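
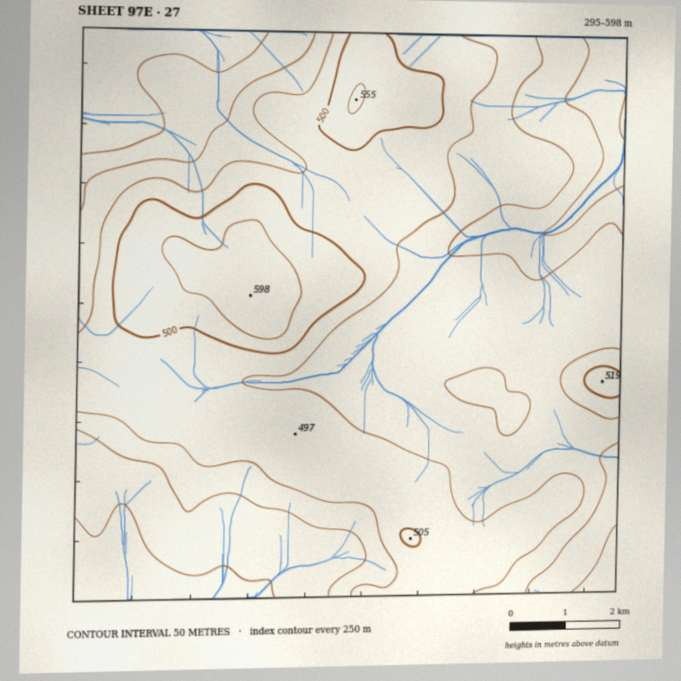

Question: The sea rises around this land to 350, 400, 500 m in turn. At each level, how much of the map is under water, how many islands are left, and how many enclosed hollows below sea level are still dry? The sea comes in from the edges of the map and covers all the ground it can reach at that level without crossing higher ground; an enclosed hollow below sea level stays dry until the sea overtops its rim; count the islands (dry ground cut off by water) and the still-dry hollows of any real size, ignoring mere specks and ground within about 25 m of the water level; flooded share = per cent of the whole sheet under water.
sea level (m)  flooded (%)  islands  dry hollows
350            9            0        0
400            26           0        0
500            87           1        0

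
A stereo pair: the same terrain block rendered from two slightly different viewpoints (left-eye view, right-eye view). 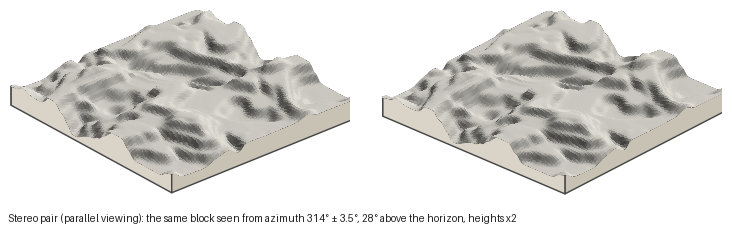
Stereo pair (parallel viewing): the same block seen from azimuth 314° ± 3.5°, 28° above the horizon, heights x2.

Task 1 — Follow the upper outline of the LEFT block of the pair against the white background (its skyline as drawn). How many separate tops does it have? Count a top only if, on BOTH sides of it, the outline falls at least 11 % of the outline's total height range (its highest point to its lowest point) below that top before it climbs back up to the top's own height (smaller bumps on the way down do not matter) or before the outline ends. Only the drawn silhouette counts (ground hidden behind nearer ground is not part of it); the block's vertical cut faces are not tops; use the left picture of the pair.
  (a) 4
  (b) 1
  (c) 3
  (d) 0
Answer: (b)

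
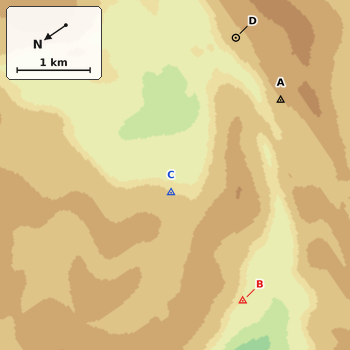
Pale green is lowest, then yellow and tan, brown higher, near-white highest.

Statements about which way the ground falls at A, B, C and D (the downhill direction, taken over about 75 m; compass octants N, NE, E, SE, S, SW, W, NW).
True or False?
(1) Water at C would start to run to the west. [False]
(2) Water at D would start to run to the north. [True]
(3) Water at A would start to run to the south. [False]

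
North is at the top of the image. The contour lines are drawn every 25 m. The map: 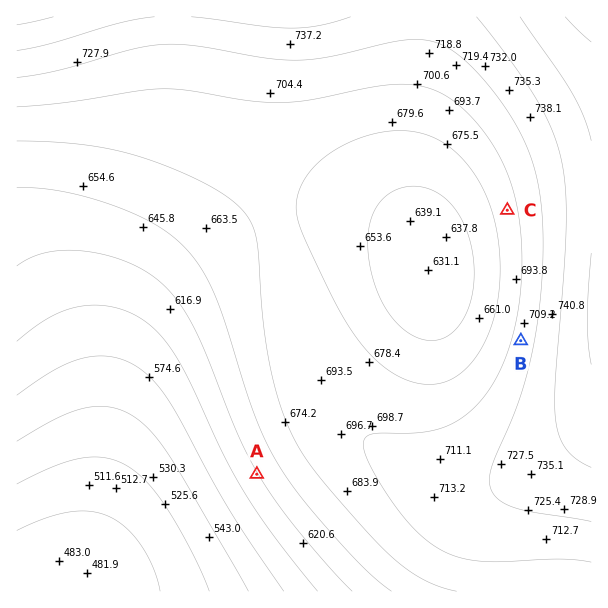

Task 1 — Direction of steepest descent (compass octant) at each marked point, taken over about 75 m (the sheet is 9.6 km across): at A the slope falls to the SW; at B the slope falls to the W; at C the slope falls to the W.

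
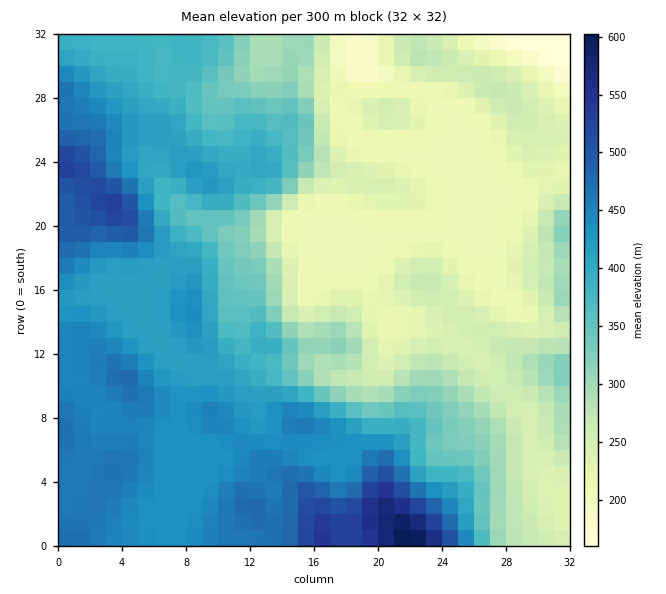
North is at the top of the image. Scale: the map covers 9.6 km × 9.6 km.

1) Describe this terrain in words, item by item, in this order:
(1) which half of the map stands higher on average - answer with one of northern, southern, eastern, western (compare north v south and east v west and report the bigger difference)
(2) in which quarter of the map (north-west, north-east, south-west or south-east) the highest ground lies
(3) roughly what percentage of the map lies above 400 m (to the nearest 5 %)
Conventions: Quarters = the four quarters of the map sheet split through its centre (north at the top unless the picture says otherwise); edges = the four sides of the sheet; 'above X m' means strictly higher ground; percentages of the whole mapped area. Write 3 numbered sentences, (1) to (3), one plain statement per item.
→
(1) The western half stands higher on average than the eastern half.
(2) Look to the south-east quarter for the highest ground.
(3) Ground above 400 m makes up about 40 % of the sheet.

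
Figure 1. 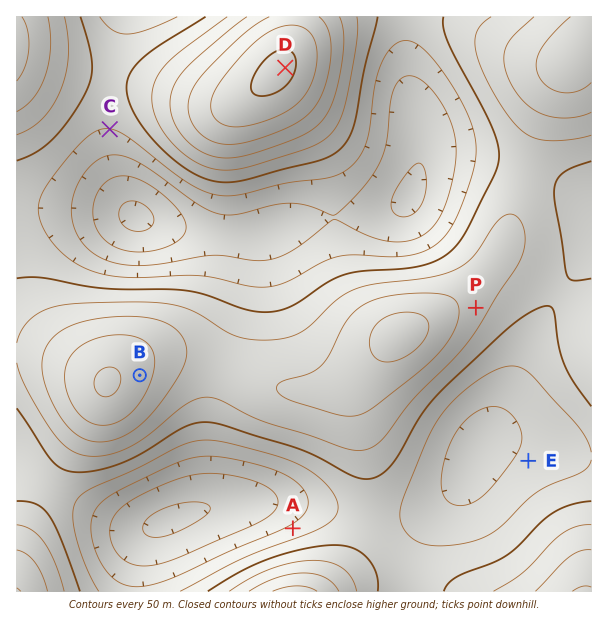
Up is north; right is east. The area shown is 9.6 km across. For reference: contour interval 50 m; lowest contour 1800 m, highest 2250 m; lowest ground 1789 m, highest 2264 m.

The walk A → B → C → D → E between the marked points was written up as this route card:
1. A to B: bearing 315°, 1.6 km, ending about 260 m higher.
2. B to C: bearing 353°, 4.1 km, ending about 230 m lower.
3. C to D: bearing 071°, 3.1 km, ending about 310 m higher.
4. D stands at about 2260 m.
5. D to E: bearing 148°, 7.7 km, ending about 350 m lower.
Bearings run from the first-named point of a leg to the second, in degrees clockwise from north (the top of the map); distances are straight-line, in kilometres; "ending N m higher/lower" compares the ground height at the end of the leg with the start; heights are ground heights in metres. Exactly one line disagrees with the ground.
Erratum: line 1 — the distance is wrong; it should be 3.6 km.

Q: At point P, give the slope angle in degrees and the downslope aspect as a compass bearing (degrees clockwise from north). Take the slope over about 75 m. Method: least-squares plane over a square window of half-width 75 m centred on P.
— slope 6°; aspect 107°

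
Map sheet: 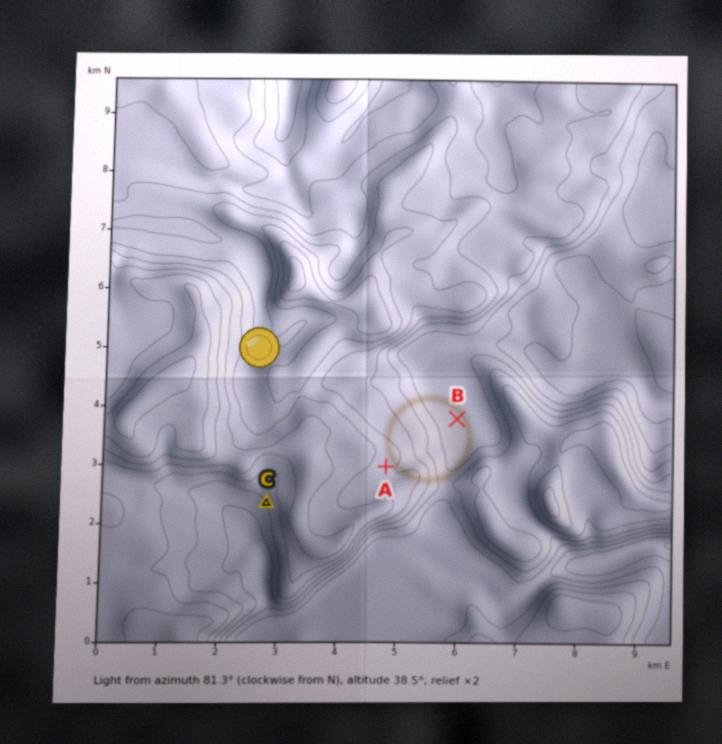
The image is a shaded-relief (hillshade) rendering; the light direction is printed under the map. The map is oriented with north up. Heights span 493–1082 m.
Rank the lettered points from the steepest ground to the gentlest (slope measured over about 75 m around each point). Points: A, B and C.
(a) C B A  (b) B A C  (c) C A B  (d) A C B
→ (c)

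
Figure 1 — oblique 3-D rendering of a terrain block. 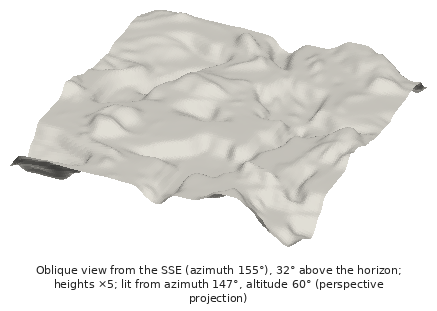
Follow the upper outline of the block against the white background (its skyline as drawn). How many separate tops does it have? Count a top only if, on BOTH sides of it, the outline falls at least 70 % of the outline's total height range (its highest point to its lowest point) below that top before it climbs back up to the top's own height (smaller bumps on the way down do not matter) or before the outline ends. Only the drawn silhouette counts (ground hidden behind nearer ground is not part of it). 0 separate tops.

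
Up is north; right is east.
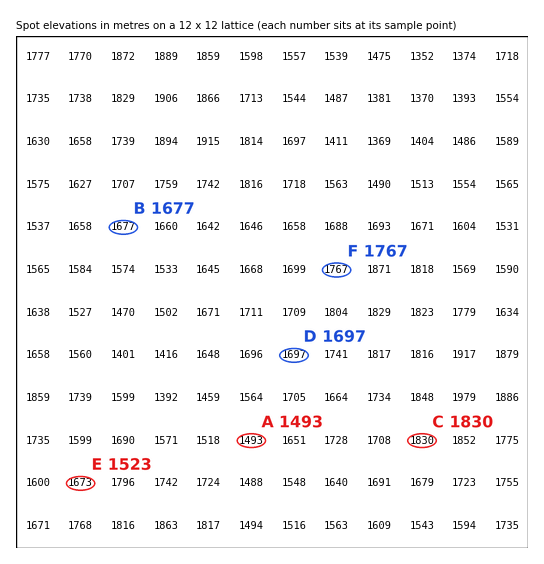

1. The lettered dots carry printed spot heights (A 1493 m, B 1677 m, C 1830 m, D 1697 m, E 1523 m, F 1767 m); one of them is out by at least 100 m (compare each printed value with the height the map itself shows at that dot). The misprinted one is E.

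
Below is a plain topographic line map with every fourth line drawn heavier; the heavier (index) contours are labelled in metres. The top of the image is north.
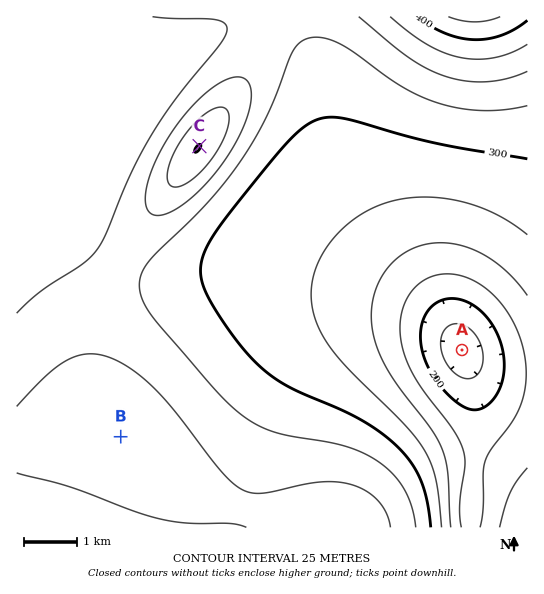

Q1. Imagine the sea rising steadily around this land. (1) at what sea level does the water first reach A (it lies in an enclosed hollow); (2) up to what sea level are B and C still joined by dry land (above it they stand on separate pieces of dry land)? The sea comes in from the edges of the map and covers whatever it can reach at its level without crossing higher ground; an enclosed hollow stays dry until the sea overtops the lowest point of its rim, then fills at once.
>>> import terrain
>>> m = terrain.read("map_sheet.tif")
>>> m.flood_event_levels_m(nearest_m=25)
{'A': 225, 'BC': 325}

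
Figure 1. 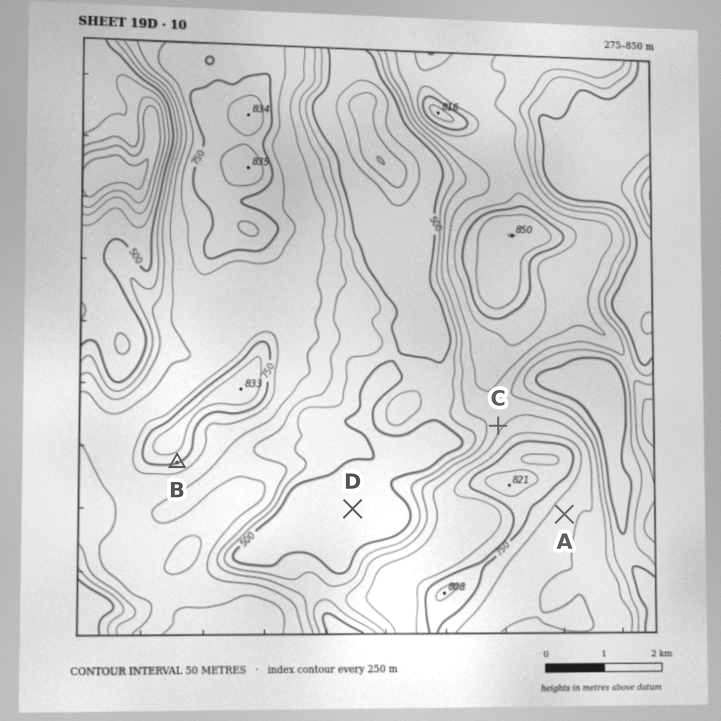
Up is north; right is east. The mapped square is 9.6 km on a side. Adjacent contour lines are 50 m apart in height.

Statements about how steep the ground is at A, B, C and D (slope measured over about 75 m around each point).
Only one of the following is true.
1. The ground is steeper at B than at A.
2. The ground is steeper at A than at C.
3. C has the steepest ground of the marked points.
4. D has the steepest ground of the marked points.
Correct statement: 1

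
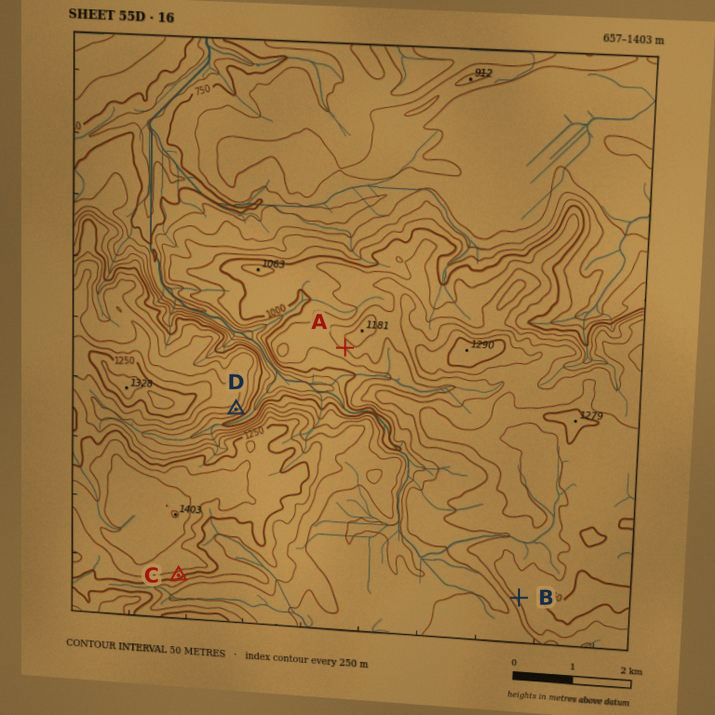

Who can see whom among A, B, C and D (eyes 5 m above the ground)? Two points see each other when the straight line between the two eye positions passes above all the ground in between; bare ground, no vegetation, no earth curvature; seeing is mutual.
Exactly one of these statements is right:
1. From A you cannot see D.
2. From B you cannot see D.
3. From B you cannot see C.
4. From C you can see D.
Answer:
2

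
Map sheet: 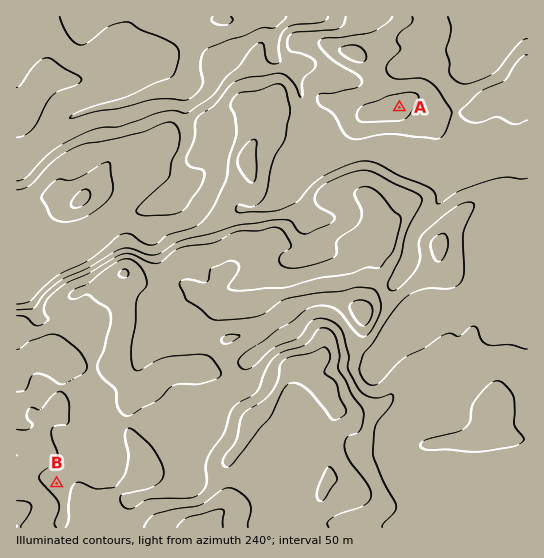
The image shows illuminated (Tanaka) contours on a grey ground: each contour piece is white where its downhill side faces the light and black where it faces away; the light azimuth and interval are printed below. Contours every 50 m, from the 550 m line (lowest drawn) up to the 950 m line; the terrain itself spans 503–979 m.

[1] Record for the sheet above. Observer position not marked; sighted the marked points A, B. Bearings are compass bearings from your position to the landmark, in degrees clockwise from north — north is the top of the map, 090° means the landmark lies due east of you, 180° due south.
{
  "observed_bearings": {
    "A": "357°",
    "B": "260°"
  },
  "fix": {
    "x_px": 416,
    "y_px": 420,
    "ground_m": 760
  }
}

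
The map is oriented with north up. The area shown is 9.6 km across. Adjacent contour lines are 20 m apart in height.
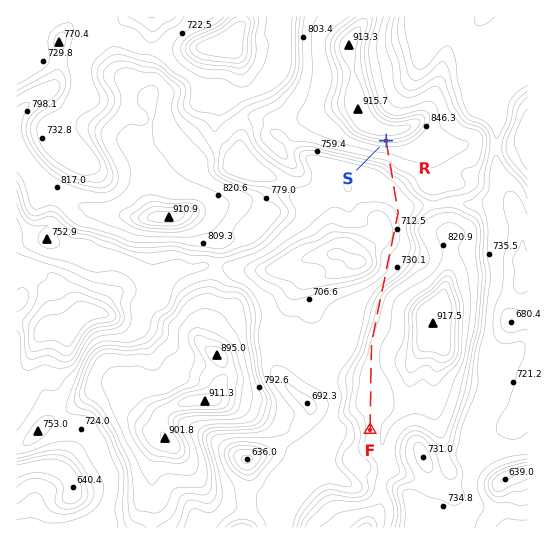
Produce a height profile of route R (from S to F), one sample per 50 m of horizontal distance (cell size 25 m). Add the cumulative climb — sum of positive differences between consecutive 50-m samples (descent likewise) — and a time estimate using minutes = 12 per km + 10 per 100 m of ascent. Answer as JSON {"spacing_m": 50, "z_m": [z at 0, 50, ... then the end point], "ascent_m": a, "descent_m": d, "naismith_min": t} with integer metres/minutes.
{"spacing_m": 50, "z_m": [873, 856, 842, 831, 824, 819, 815, 808, 801, 793, 786, 778, 769, 760, 751, 743, 738, 734, 732, 730, 729, 727, 725, 724, 723, 723, 722, 722, 721, 719, 717, 714, 711, 708, 705, 704, 703, 703, 704, 707, 710, 713, 716, 718, 719, 719, 719, 718, 718, 718, 720, 722, 726, 732, 739, 748, 757, 765, 771, 777, 780, 783, 785, 787, 788, 789, 789, 789, 790, 791, 792, 794, 796, 798, 800, 802, 803, 804, 805, 807, 809, 810, 811, 812, 813, 814, 814, 815, 815, 815, 815, 815, 814, 814, 813, 813, 813, 813, 813, 813, 812, 811, 809, 808, 808, 809, 809, 810, 810, 810, 810], "ascent_m": 117, "descent_m": 180, "naismith_min": 78}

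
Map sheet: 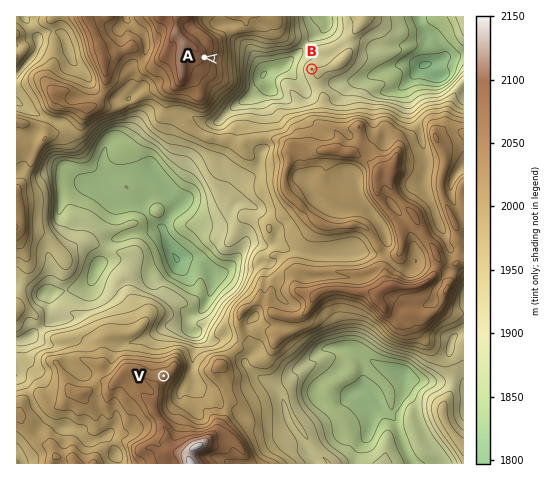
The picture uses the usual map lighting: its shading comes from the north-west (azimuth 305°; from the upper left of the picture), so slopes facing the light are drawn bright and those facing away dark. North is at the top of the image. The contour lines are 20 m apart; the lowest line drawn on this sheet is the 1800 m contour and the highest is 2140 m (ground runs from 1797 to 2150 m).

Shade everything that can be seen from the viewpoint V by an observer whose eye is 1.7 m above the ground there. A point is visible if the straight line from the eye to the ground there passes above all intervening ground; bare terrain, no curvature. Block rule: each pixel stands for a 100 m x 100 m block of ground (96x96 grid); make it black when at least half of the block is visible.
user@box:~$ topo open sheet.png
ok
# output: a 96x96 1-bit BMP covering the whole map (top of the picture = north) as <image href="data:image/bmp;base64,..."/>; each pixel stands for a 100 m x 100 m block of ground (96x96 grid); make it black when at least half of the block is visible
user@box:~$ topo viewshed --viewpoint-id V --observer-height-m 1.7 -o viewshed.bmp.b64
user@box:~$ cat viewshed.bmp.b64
<image width="96" height="96" href="data:image/bmp;base64,Qk2+BAAAAAAAAD4AAAAoAAAAYAAAAGAAAAABAAEAAAAAAIAEAAATCwAAEwsAAAIAAAAAAAAA////AAAAAAAAAAAAAAAAAAAAAf8AAAAACAAAAAAAA/8AAAAA+AAAAAAAB/8AAAAAfAAAAAAAB/8AAAAAfwAAAAAADv8AAAAAf4AAAAAADv4AAAAA/+YAAAAADfwAAAAA//wAAAAAHfgAAAAB//gAAAAAH/gAAAAB//gAAAAAG/AAAAAD//wAAAAAH/AAAAAH8/wAAAAAH/AAAAAHAfwAAAAAD/AAAAAEAH4AAAAAB/AAAAABAD4AAAAAA/gAAAADADwAAAAAAfgAAAADADwAAAAAAPwAAAAHADwAAAAAAHwAAAAfADwAAAAAAHwAAAA9gHgAAAAAAHwAAAB8QHAAAAAAAP4AAAAwADAAAAAAAf4AAAAAAAAAAAAAA8MAAAAAAAAAAAAAA4EAAAAAAAAAAAAAD4AAAAAAAAADAAAAPwAAAAAAAAAPAAAAfwAAAD+AAAAfgAAB8AAAAA/AAAA/AAAB+AAAAAwgAAE/+AAH8AAAAAQQAAEf/AAfwgAAAAAAAAEP/AAfGYAAAAAAAAGPBgA+AACAAAAAAACeAgD+AADgAAAAAAAcAwH8AADgAAAAAAAUDwH4AADwAAAAAAAQP4f4AABwAAAAAAAQeA4WAAD8YAAAAAAYcAADAAD/+A4AAAAYYAAAAAD//geAAAAI4AAAAAD//gPAAAAA/AAAAAD//wHAAAAAcAAAAAD//4PgAAAcIAAAAAD////wAAAfgAAAAAD////wAAASAAAAAAD///DwAAASOAAAAAD///AAAA///gAAAAD/4/AAAD///+AAAAD/wfwAAP////4gYAD/gf/wB//////gQAD/B+H4H//9/8EAxAD/H8AeD//5/wABjAD/nwAfA//D/gABCAD/gAAfg/8H/AADEAD/gHg54/8f+AAGIAD/gP/9////8AAMAAD/8f//////4AAMQAD/////////wAAcgAD/////////wAAcgAB/////////wAAcgAA/////////wAAdgAA/////////wAAdgAD/////////wAAYgAD/////////4ABwAAD/////////4A/gAAD////////Hwf8AAADv//////+Px/gAAADn//////8f4AAAAACD//////w/gAAAAABB/////wAAAAAAAADh/////gAAAAAAAADgH///+AAAAAAAAAAAP///8AAAAAAAAAAB////4QAAAAAAAAAD////x8AAAAAAAAAD/////+AAAAAAAAABwDD///AAAAAAAAAJwDA///gAAAAAAAAJ4D+f//wAAAAAAAAYAD/P//4AAAAAAAAQAD/+f/8AAAAAAAAAAD/+//gAAAAAAAAAAH////AAAAAAAAAAAH//98AAAAAAAAAAAH8H58AAAAAAAAAAAP/H54AAAAAAAAAAAM/hx8AAAAAAAAAAAcHgxkAAAAAAAAAAAAAAzAAAAAAAAAAAAAAAQAAfwAAAAAAAAAAAYAA/4AAAAAAAA4AAAAD/wAAAAAAAAwAAAAD/wAAAAAAABwAEAAD/gAAAAAAABwA+AAH+AAAAAAA="/>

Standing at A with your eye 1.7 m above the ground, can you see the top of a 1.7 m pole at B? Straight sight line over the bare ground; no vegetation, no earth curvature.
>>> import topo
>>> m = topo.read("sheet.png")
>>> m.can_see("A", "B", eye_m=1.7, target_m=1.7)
True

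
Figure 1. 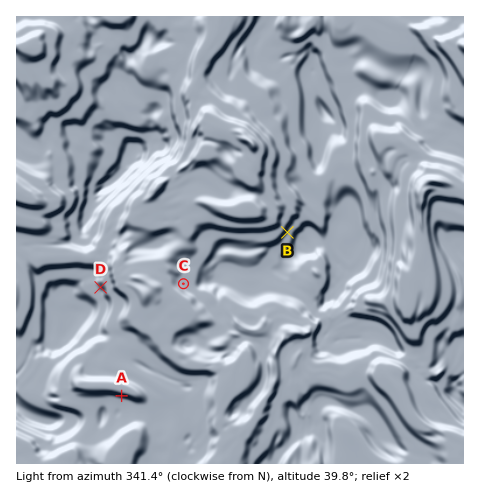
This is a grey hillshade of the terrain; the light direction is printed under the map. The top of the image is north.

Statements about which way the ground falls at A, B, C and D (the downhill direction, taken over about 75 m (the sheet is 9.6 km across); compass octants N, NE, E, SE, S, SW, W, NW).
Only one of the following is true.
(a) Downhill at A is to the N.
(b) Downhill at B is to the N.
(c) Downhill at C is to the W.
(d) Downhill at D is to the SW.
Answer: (d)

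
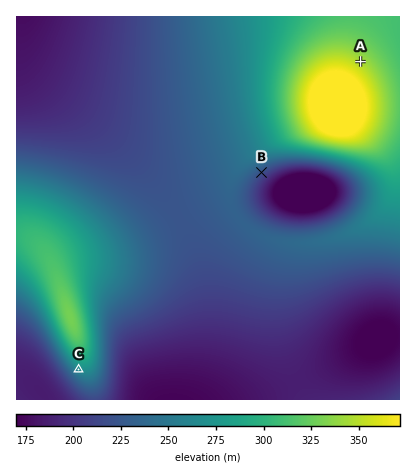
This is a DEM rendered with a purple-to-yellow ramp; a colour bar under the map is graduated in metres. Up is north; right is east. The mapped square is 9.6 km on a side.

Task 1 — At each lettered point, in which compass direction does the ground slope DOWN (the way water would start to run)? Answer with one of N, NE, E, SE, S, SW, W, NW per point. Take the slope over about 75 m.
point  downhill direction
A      NE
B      SE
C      SW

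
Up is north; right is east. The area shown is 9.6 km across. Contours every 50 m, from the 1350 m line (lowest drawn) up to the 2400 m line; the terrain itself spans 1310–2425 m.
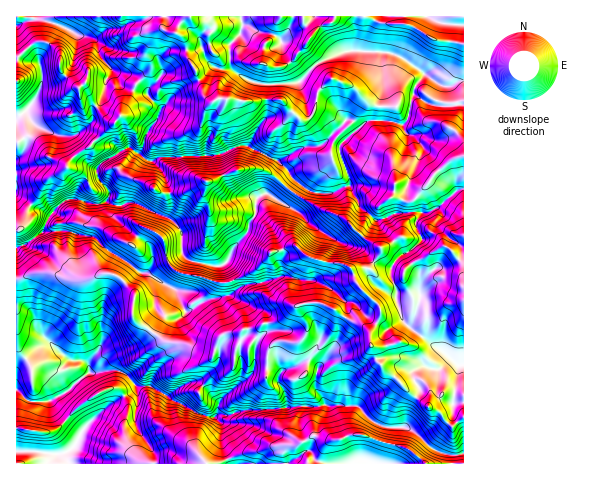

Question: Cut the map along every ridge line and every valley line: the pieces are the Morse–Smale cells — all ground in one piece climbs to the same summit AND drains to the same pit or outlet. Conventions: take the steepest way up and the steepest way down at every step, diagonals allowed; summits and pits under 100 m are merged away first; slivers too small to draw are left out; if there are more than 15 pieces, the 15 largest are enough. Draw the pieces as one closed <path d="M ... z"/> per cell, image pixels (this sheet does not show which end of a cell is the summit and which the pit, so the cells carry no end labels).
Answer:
<path d="M256 212l-7 11-2 9-12 13-8 17-5 4-28-4-9-4-3-6 0-20-2-2-16 8 5 25-13 9-9 15-11 7-17-17-7-3-11 0-13 6-14 0-21-7-17 0-19 5-1 149 27 5 10-1 4-2 24-25 17-11 12-5 8 0 5 5 5 11-4 29 6 14 11 13 9 4 79 0-9-25 1-15-6-8 15-1 13-5 79-4 2-4-8-12 0-15 2-7-4-4-10-3-10 6-11 4-3 3-2-3-9-4-15 1 2-25 11-13-1-17-36-18 11-8 38-10 3-4-1-11 2-5-2-11-11-21z"/><path d="M266 193l-8 4-3 14 11 9 11 18 6 14-2 10 1 11-3 4-6 3-32 7-11 8 36 18 1 17-11 13-2 25 15-1 9 4 2 3 5-4 9-3 10-6 5 0 9 7-2 7 0 15 9 14 32 2 17 16 9 5 24 1 32 24 8 3 16-1 1-89-6 0-12-12-34-23-9-9-7-20 0-11-6-14 2-10 4-7 15-9 11-11-6-11 0-7 5-8-25 0-20 7-21 24-8 1-26-13-12-8-9-11z"/><path d="M425 74l-11 15-5 26-6 9-13-3-18-1-7 2-7 7-5-8-7-1-24 24-6 3-11 0-26 14 15 19-18 20 24 13 9 11 12 8 26 13 8-1 21-24 20-7 24-1-4 9 0 7 6 11-11 11-12 6-9 14 0 6 6 14 0 11 7 20 9 9 34 23 12 12 5 0 1-284-6 0-7 5-9 0z"/><path d="M241 16l-76 0-2 12-10 5-6 17 4 17-13 15 9 8 2 7 4 3 11-15 24-7 8-5 9 24 8 5-8 8-3 15-3 3-19 8-8 1-5 4 0 16 46-1 26-10 7 0 27 14 7 1 25-14 11 0 6-3 24-24 7 1 5 8 7-7 7-2 18 1 9 3 4 0 4-4 7-31 10-15-21-16-11-5-46-2-30 13-17 18-6 2-35 0-22-11-5-5-1-5 0-18 11-13 1-11z"/><path d="M94 143l-17 11-10 10-1 5-16 8-21 30-6 20-7 4 0 47 5 0 15-5 17 0 21 7 14 0 13-6 11 0 7 3 17 17 11-7 9-15 13-9-6-25 16-7 0-3-8-9-19-7-14-8-12-1-3 2-10 0-4-2-2-3 2-8-10-12-3-11 8-8 16-9-7-6-14 1z"/><path d="M463 16l-221 0-1 16-11 13 0 18 1 5 5 5 17 9 13 3 27-1 6-2 17-18 23-11 7-2 42 1 15 6 35 26 13 2 13-6z"/><path d="M340 404l-97 6-13 5-16 2 7 7 0 21 9 19 234-1-1-9-16 1-8-3-32-24-24-1-13-7-13-14z"/><path d="M246 146l-7 0-26 10-48 2 2 6 9 8 30 9-2 15 6 12-3 13-20 4-6 5 1 22 2 5 6 4 21 5 11 0 3-3 10-18 13-15 1-7 6-8 3-18 8-4 12 6 16-19-5-8-11-11z"/><path d="M118 388l-8 0-12 5-17 11-24 25-4 2-10 1-26-4-1 35 132 1-13-10-8-14-3-17 4-10 0-9-5-11z"/><path d="M130 148l-26 13-8 8 3 11 10 12-2 8 2 3 4 2 10 0 3-2 12 1 14 8 19 7 9 11 14-8 13-1 3-13-6-12 2-16-30-8-9-8-2-7-17 4z"/><path d="M164 16l-127 1 23 8 16 10 19 4 3 4 1 11 14 17 17 3 9 7 12-14-4-17 6-17 10-5z"/><path d="M26 110l-10 8 1 113 6-4 3-16 12-15 7-14 5-5 16-8 1-5 10-10 13-7 3-4-12-9-20 2-16-6-14-8z"/><path d="M46 42l-10 0-7 5 9 12 4 11 0 14-6 14-10 12 0 3 8 11 11 6 16 6 12 0 19-14 0-11 4-5-13-21-3 2-4-1-14-15-3-19z"/><path d="M36 16l-5 5-15 5 4 12 8 10 8-6 10 0 8 4 6 8 2 17 14 15 4 1 3-2 14 21 4-5 5-21 6-11-13-15-3-13-6-4-14-2z"/><path d="M196 73l-11 6-14 2-11 8-7 12 8 9-5 12-12 16-4 14 4 6 10 3 6-4 6 0-1-13 4-6 11-2 22-11 3-15 8-8-8-5z"/>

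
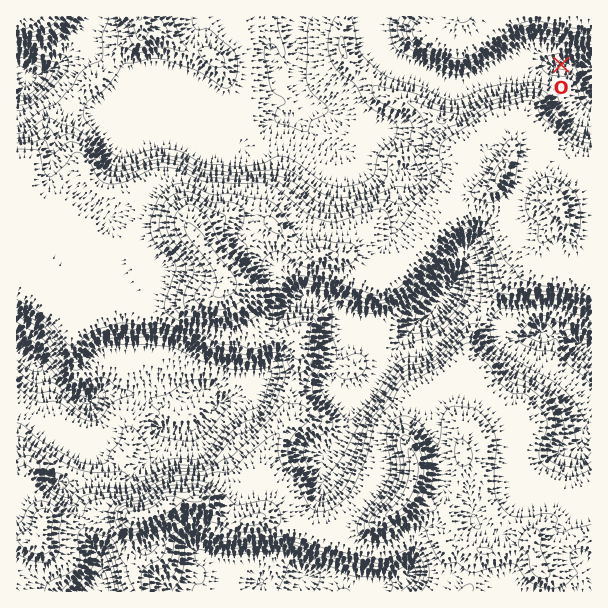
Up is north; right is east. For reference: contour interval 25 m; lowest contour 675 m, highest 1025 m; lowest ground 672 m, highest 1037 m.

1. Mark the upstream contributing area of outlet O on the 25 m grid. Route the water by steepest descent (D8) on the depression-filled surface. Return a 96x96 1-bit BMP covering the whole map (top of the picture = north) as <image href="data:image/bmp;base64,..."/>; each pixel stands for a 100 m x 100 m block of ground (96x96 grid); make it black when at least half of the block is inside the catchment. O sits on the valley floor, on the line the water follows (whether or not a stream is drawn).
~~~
<image width="96" height="96" href="data:image/bmp;base64,Qk2+BAAAAAAAAD4AAAAoAAAAYAAAAGAAAAABAAEAAAAAAIAEAAATCwAAEwsAAAIAAAAAAAAA////AAAAAAAAAAAAAAAAAAAAAAAAAAAAAAAAAAAAAAAAAAAAAAAAAAAAAAAAAAAAAAAAAAAAAAAAAAAAAAAAAAAAAAAAAAAAAAAAAAAAAAAAAAAAAAAAAAAAAAAAAAAAAAAAAAAAAAAAAAAAAAAAAAAAAAAAAAAAAAAAAAAAAAAAAAAAAAAAAAAAAAAAAAAAAAAAAAAAAAAAAAAAAAAAAAAAAAAAAAAAAAAAAAAAAAAAAAAAAAAAAAAAAAAAAAAAAAAAAAAAAAAAAAAAAAAAAAAAAAAAAAAAAAAAAAAAAAAAAAAAAAAAAAAAAAAAAAAAAAAAAAAAAAAAAAAAAAAAAAAAAAAAAAAAAAAAAAAAAAAAAAAAAAAAAAAAAAAAAAAAAAAAAAAAAAAAAAAAAAAAAAAAAAAAAAAAAAAAAAAAAAAAAAAAAAAAAAAAAAAAAAAAAAAAAAAAAAAAAAAAAAAAAAAAAAAAAAAAAAAAAAAAAAAAAAAAAAAAAAAAAAAAAAAAAAAAAAAAAAAAAAAAAAAAAAAAAAAAAAAAAAAAAAAAAAAAAAAAAAAAAAAAAAAAAAAAAAAAAAAAAAAAAAAAAAAAAAAAAAAAAAAAAAAAAAAAAAAAAAAAAAAAAAAAAAAAAAAAAAAAAAAAAAAAAAAAAAAAAAAAAAAAAAAAAAAAAAAAAAAAAAAAAAAAAAAAAAAAAAAAAAAAAAAAAAAAAAAAAAAAAAAAAAAAAAAAAAAAAAAAAAAAAAAAAAAAAAAAAAAAAAAAAAAAAAAAAAAAAAAAAAAAAAAAAAAAAAAAAAAAAAAAAAAAAAAAAAAAAAAAAAAAAAAAAAAAAAAAAAAAAAAAAAAAAAAAAAAAAAAAAAAAAAAAAAAAAAAAAAAAAAAAAAAAAAAAAAAAAAAAAAAAAAAAAAAAAAAAAAAAAAAAAAAAAAAAAAAAAAAAAAAAAAAAAAAAAAAAAAAAAAAAAAAAAAAAAAAAAAAAAAAAAAAAAAAAAAAAAAAAAAAAAAAAAAAAAAAAAAAAAAAAAAAAAAAAAAAAAAAAAAAAAAAAAAAAAAAAAAAAAAAAAAAAAAAAAAAAAAAAAAAAAAAAAAAAAAAAAAAAAAAAAAAAAAAAAAAAAAAAAAAAAAAAAAAAAAAAAAAAAAAAAAAAAAAAAAAAAAAAAAAAAAAAAAAAAAAAAAAAAAAAAAAAAAAAAAAAAAAAAAAAAAAAAAAAAAAAAAA4IAAAAAAAAAAAAAB/8AAAAAAAAAAAAAD/8AAAAAAAAAAAAAH/8AAAAAAAAAAAAAf/+AAAAAAAAAAAAA///AAAAAAAAAAAAD///wAAAAAAAAAAAf///4AAAAAAAAAAA////8AAAAAAAAAAA////8AAAAAAAAAAA////+AAAAAAAAAAA////+AAAAAAAAAAA////+AAAAAAAAAAA////8AAAAAAAAAAA////8AAAAAAAAAAAf///8AAAAAAAAAAAP///8AAAAAAAAAAAH///8AAAAAAAAAAAAf//8AAAAAAAAAAAAD//8AAAAAAAAAAAAA//8A="/>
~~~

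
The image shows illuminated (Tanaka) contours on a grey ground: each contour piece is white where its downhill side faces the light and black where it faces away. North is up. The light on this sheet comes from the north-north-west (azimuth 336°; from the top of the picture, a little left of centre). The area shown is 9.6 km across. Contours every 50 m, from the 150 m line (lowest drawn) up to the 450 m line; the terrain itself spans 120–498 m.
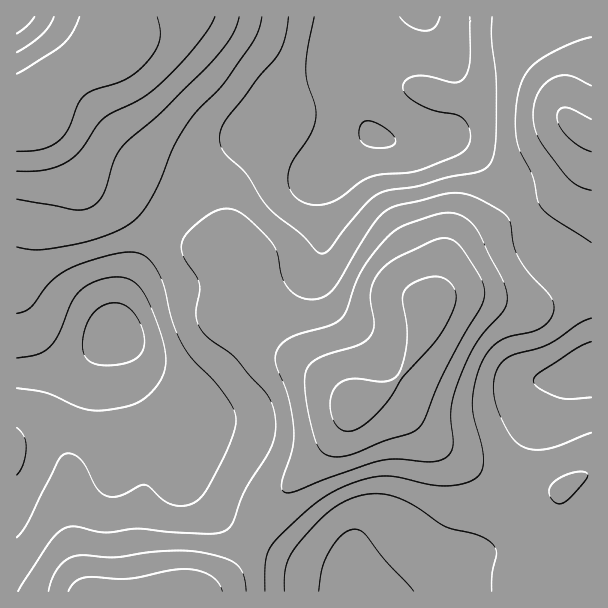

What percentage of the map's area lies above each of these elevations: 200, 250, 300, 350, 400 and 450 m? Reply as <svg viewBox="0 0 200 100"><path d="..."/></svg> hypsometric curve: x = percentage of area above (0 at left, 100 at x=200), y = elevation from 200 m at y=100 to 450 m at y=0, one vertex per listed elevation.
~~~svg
<svg viewBox="0 0 200 100"><path d="M174 100l-41-20-49-20-37-20-20-20-17-20"/></svg>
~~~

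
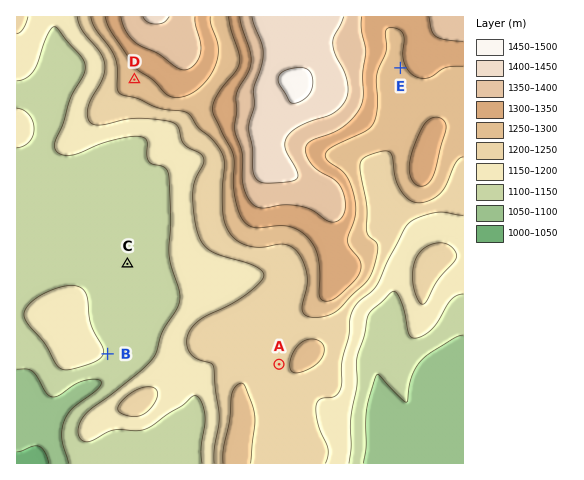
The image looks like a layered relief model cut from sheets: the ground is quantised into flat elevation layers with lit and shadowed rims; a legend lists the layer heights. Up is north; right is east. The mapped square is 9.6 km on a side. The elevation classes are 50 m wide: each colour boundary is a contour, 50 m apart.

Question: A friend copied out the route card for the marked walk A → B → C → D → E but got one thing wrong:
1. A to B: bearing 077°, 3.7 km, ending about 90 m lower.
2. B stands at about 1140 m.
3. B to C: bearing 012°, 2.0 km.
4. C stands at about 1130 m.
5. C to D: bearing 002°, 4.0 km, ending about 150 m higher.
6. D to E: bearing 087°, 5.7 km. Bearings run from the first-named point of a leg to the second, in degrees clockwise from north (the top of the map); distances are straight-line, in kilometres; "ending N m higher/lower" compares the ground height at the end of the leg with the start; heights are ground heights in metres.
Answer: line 1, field bearing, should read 274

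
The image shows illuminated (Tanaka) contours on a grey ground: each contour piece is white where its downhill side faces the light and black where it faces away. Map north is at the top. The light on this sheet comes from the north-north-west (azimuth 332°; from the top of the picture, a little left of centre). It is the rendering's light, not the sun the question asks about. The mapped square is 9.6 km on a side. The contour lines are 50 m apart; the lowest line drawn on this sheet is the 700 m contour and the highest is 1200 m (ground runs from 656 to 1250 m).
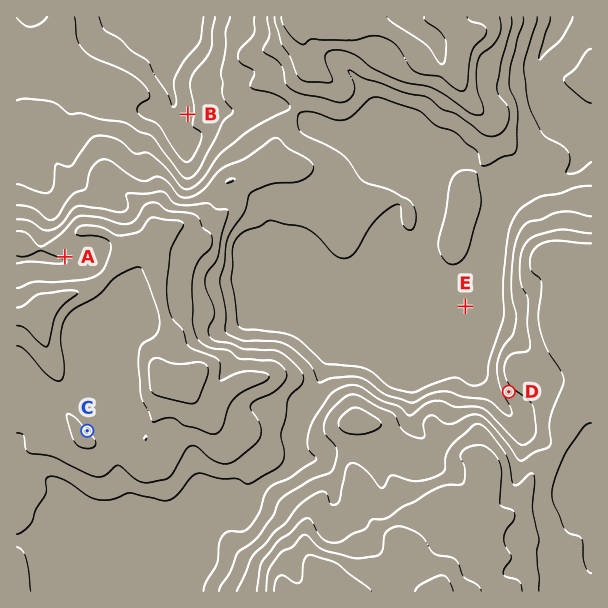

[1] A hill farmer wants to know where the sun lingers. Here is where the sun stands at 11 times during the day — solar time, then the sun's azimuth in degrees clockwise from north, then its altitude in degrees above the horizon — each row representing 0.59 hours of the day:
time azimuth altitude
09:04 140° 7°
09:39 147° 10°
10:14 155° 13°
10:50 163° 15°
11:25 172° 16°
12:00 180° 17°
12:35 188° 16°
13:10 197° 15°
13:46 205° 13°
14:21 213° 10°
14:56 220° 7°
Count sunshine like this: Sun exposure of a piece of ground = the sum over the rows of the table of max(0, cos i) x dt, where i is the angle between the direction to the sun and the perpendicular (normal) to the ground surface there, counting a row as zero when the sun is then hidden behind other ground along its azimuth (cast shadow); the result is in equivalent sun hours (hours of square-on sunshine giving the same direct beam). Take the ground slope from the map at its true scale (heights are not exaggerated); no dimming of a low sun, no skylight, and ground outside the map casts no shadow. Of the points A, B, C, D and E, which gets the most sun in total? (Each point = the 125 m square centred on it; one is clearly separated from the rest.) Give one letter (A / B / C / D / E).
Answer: D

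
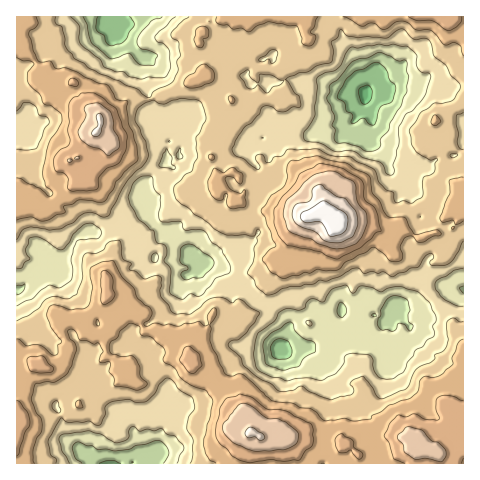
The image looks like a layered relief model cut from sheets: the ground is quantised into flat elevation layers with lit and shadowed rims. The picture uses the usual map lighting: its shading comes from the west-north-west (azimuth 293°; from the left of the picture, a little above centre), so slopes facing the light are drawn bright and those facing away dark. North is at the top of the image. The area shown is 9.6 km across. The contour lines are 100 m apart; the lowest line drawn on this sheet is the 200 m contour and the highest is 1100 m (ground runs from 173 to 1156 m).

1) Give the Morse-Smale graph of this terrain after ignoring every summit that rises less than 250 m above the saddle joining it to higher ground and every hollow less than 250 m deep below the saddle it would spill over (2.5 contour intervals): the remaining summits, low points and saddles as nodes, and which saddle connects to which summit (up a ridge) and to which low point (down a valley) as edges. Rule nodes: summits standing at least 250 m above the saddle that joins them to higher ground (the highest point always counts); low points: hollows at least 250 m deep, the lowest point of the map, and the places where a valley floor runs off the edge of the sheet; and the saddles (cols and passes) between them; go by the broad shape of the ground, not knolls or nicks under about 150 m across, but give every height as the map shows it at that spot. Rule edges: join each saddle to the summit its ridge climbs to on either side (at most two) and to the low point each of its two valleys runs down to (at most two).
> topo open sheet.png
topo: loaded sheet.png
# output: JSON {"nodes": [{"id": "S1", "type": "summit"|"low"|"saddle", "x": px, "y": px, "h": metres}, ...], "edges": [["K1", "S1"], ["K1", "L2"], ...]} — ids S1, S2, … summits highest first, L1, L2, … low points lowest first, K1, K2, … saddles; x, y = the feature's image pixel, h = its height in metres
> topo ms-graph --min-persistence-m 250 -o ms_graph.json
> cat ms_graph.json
{"nodes": [
{"id": "S1", "type": "summit", "x": 320, "y": 213, "h": 1156},
{"id": "S2", "type": "summit", "x": 96, "y": 133, "h": 1020},
{"id": "S3", "type": "summit", "x": 250, "y": 433, "h": 1019},
{"id": "L1", "type": "low", "x": 365, "y": 94, "h": 173},
{"id": "L2", "type": "low", "x": 281, "y": 351, "h": 235},
{"id": "L3", "type": "low", "x": 111, "y": 28, "h": 239},
{"id": "L4", "type": "low", "x": 109, "y": 463, "h": 274},
{"id": "K1", "type": "saddle", "x": 145, "y": 326, "h": 700},
{"id": "K2", "type": "saddle", "x": 441, "y": 228, "h": 691},
{"id": "K3", "type": "saddle", "x": 202, "y": 59, "h": 682},
{"id": "K4", "type": "saddle", "x": 223, "y": 138, "h": 646},
{"id": "K5", "type": "saddle", "x": 151, "y": 99, "h": 602},
{"id": "K6", "type": "saddle", "x": 263, "y": 305, "h": 565},
{"id": "K7", "type": "saddle", "x": 120, "y": 228, "h": 551},
{"id": "K8", "type": "saddle", "x": 440, "y": 302, "h": 518}],
"edges": [["K1", "S3"], ["K1", "L2"], ["K1", "L4"], ["K2", "S1"], ["K2", "L1"], ["K2", "L2"], ["K3", "S1"], ["K3", "L1"], ["K3", "L3"], ["K4", "S1"], ["K4", "L1"], ["K4", "L2"], ["K5", "S1"], ["K5", "S2"], ["K5", "L3"], ["K5", "L2"], ["K6", "S1"], ["K6", "S3"], ["K6", "L2"], ["K7", "S1"], ["K7", "S3"], ["K7", "L2"], ["K8", "S1"], ["K8", "S3"], ["K8", "L2"]]}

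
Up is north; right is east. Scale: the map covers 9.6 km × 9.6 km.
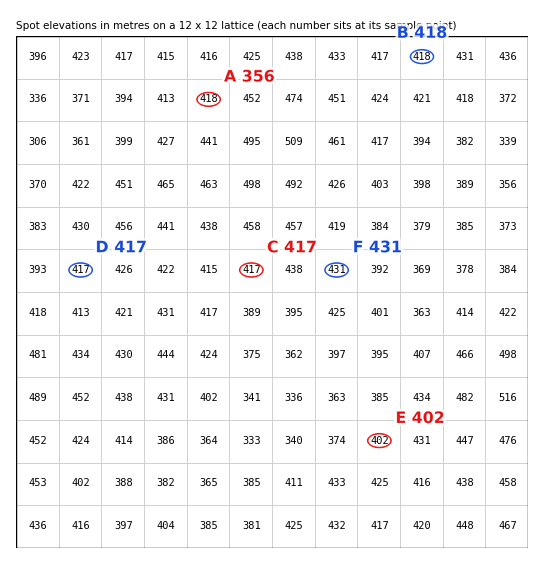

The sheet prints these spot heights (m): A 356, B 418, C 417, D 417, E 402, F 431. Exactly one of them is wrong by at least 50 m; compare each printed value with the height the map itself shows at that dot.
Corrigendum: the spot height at A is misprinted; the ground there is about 418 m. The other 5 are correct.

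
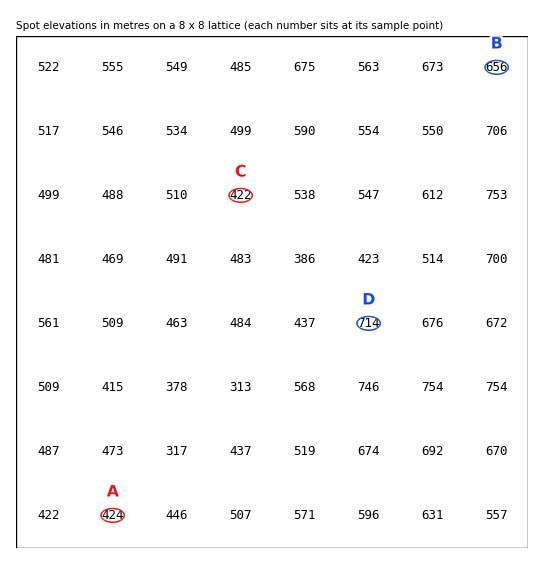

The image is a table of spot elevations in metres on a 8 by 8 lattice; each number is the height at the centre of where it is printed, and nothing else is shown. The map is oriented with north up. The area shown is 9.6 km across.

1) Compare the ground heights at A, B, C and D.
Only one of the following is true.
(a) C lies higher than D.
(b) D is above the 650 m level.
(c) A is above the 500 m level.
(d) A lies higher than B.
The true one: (b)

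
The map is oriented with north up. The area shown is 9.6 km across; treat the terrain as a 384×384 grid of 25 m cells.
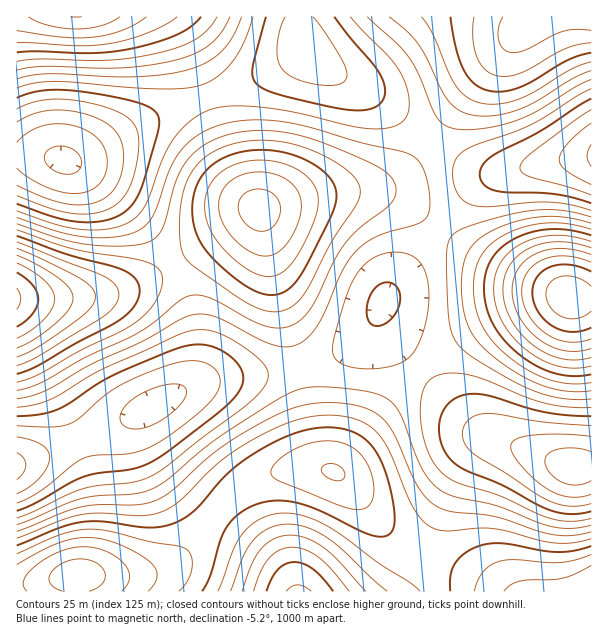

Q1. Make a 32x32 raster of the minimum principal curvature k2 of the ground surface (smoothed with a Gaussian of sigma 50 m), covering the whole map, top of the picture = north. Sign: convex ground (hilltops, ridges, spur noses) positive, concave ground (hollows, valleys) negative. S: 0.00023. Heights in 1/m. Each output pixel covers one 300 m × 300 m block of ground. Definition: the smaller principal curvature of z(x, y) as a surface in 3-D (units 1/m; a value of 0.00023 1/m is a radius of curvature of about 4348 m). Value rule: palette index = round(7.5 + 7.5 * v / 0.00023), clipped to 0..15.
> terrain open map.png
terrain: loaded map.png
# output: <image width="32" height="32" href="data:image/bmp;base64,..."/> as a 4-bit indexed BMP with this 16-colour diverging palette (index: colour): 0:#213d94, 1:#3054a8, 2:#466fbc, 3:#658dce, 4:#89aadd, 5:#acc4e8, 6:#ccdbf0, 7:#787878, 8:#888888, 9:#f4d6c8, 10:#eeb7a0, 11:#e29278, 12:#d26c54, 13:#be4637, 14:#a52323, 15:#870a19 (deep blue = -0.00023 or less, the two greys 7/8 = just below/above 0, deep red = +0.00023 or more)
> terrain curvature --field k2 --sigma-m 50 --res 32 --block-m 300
<image width="32" height="32" href="data:image/bmp;base64,Qk12AgAAAAAAAHYAAAAoAAAAIAAAACAAAAABAAQAAAAAAAACAAATCwAAEwsAABAAAAAAAAAAlD0hAKhUMAC8b0YAzo1lAN2qiQDoxKwA8NvMAHh4eACIiIgAyNb0AKC37gB4kuIAVGzSADdGvgAjI6UAGQqHAGi8uHaJqXQQFGiHVWeZl1VpvLhmeIdjECVnd1VniIZEWbyoVVZ2QhE1ZnZVZ4hlM1eZhkNFZUMSRWZlRFeHZCI0RVVDRWZUNFd3ZURXd1MRABI0Q0Z3dlV5mHVDRmUxAAABNERXiIdnmrqGQ0QyAAAAASNDRomIiKvLl1QyEAAAEBEjIjRoiImrqHVEMhAAETIiIhESNFZ3iHZUMzIREjRUMiIQABEiM0VVREQzIjVmZUMyEQAAEREjRURUQyNXh4dlRDMhEiERIkVVVUM0aJmodndlQzREQzM0ZmVDNYqquGZ4h1M1dmVDM1ZVQ0aczLhmeIdTNYiHZDI1VURYvu2nZniGQjWIiHUyNFVFaM7tp2Z3ZTI2iIh2QzNERGi97JdVVUMiR4iIdkM0MzNXrNyGRDMhE1iZmYZEREMiNYqqVDIREjWKu7qGVWZUISNWZhEAASNXq8zKdlZ3dTEAESIAABJGeavMuXZmeIdCAAAAAAEjRWeau6l2Znd1QgAAABEjMzNFZ5mYdmZlQzIQAAAjMzMiIjRWZ2ZUQzM0RDIiMzMyIQABI0REMiIzRnd1REMzMiEQAAEzMiEjRXiamGU0REQzMhESMzIiNGeJqphkRWdmZmVDMzQyI1VnmqqXVEaJh3eIdlMzI0VmVnmql1RXqqh3iahkISNXdlVoqpdU"/>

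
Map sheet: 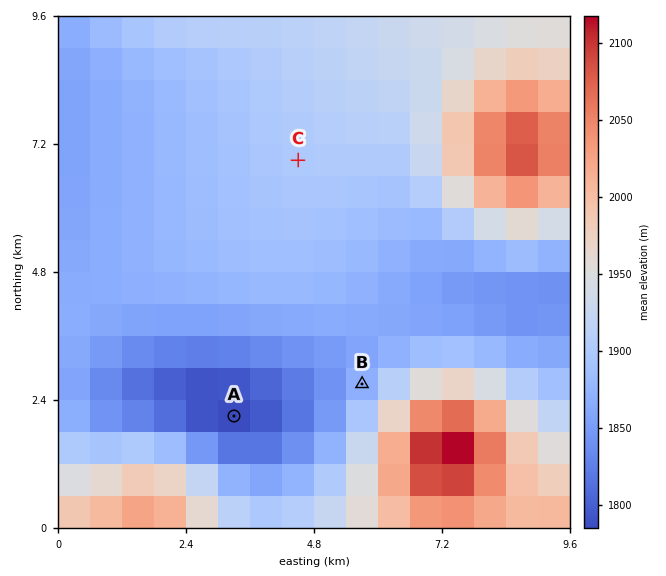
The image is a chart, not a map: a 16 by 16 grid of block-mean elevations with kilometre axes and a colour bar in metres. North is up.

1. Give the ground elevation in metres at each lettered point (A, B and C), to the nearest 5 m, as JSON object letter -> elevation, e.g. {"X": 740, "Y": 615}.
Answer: {"A": 1780, "B": 1865, "C": 1900}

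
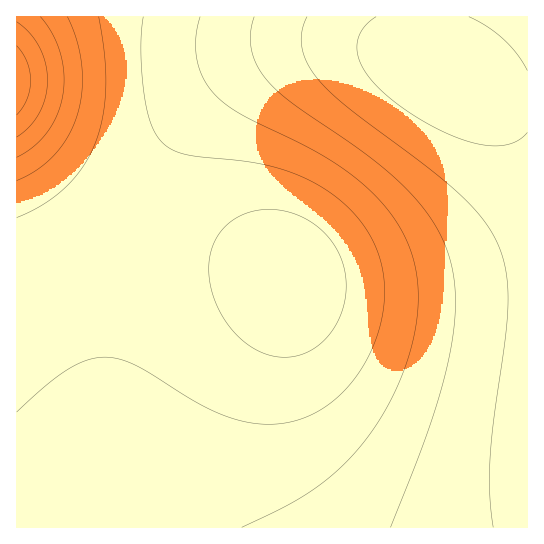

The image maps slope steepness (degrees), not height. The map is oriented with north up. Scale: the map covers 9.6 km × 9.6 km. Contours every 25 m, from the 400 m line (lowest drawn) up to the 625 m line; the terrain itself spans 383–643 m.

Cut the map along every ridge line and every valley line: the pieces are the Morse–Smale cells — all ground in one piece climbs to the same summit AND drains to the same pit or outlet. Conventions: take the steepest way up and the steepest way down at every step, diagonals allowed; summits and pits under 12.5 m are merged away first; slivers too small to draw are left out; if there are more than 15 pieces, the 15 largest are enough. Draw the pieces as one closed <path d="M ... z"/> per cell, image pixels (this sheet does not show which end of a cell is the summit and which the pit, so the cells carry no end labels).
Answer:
<path d="M365 45l-43 0-35 7-41 17-25 18-22 20-26 32-33 55-21 43-10 24-9 41-1 45 4 35 9 40 15 41 16 34 20 31 365-1 0-426-19-2-19-6-72-36-28-8z"/><path d="M421 16l-405 1 1 511 146-1-15-21-16-31-20-53-11-49-2-56 6-42 14-38 32-62 33-50 27-30 20-16 34-19 22-8 35-7 43 0 41 8 25 10-8-20z"/><path d="M527 16l-105 0-1 17 4 20 10 12 48 26 26 8 18 1z"/>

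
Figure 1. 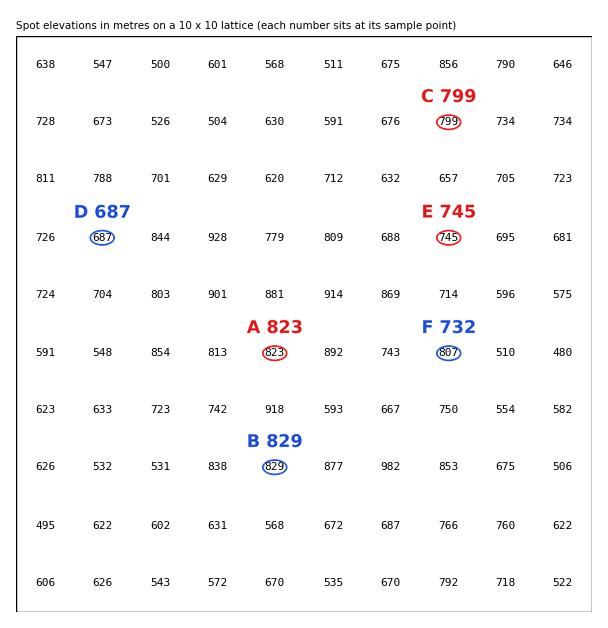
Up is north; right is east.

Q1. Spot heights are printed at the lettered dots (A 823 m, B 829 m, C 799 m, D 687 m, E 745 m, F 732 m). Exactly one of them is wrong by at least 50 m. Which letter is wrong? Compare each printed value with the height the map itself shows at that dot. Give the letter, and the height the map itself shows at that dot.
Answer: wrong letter F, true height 807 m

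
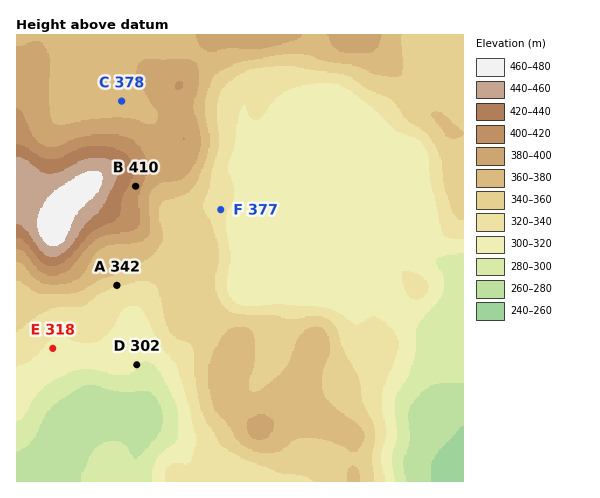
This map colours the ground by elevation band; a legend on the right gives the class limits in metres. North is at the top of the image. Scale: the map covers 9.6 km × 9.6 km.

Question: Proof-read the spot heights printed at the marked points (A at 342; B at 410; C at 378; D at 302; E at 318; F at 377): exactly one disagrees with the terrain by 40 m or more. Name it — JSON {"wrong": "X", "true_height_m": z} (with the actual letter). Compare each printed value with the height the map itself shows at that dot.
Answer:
{"wrong": "F", "true_height_m": 327}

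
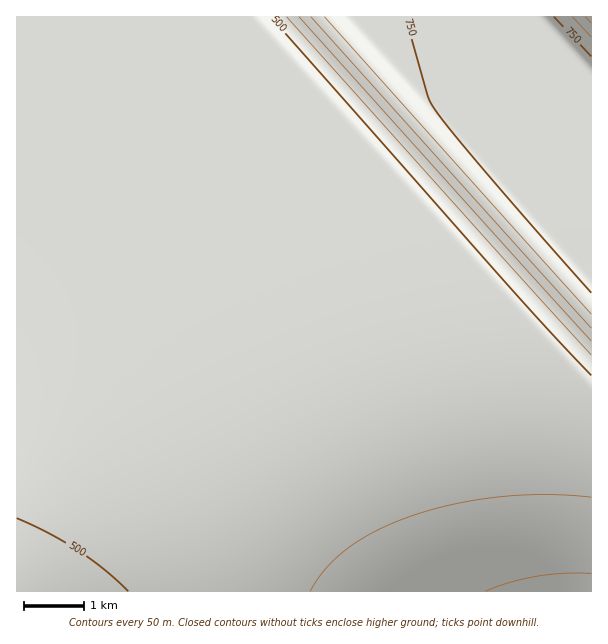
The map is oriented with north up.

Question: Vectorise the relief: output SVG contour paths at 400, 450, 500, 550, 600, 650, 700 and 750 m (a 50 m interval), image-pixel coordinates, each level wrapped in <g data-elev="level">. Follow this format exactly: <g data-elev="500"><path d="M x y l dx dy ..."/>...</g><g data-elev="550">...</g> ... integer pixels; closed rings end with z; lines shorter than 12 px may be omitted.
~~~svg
<g data-elev="400"><path d="M485 591l25-9 27-6 27-3 27 0"/></g><g data-elev="450"><path d="M310 591l17-24 23-20 28-17 36-15 42-11 45-7 45-2 45 2"/></g><g data-elev="500"><path d="M128 591l-23-21-27-19-30-18-31-15"/><path d="M271 17l238 270 82 88"/></g><g data-elev="550"><path d="M287 17l304 338"/></g><g data-elev="600"><path d="M299 17l292 324"/></g><g data-elev="650"><path d="M311 17l280 311"/></g><g data-elev="700"><path d="M591 37l-19-20"/><path d="M324 17l267 297"/></g><g data-elev="750"><path d="M591 56l-37-39"/><path d="M405 17l23 79 6 12 52 65 105 120"/></g>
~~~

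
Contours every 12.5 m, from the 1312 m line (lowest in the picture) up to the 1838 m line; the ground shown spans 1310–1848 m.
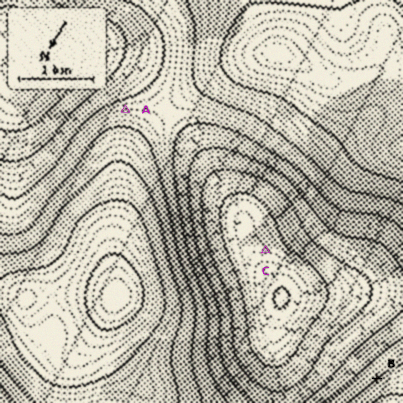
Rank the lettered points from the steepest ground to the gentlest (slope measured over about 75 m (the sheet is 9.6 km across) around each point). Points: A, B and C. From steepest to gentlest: B A C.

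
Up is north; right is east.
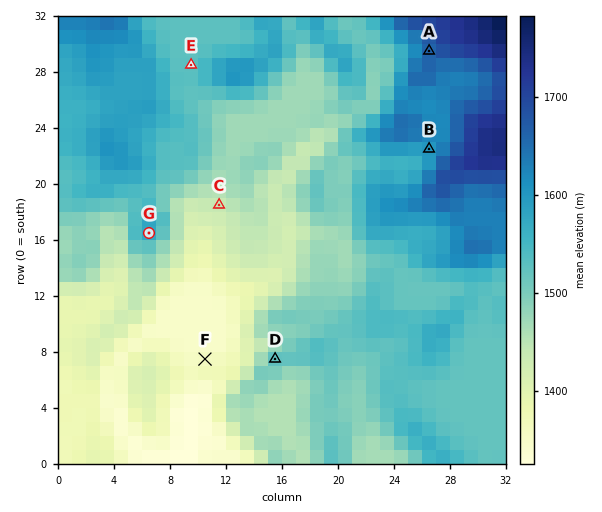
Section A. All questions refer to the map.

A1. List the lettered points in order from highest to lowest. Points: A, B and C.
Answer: A B C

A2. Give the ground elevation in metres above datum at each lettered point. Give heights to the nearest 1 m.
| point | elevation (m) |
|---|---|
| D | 1533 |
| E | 1528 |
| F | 1359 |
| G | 1582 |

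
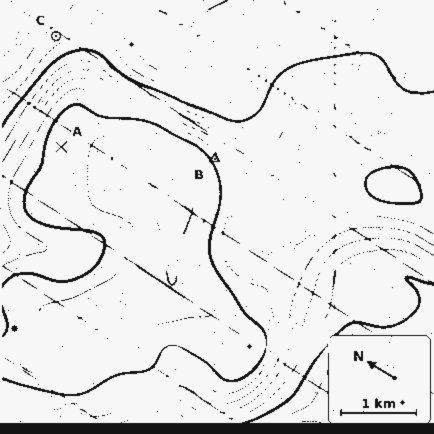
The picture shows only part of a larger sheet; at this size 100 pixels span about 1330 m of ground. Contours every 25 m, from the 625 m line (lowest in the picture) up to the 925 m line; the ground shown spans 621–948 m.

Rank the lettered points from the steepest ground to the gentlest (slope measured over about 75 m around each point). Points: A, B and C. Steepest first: B C A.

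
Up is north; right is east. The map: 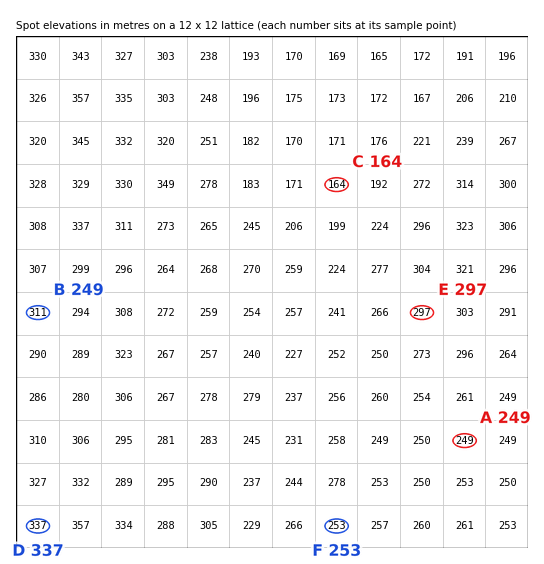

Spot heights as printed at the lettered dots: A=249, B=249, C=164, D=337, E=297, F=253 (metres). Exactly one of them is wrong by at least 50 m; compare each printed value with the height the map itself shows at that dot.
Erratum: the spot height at B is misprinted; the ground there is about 311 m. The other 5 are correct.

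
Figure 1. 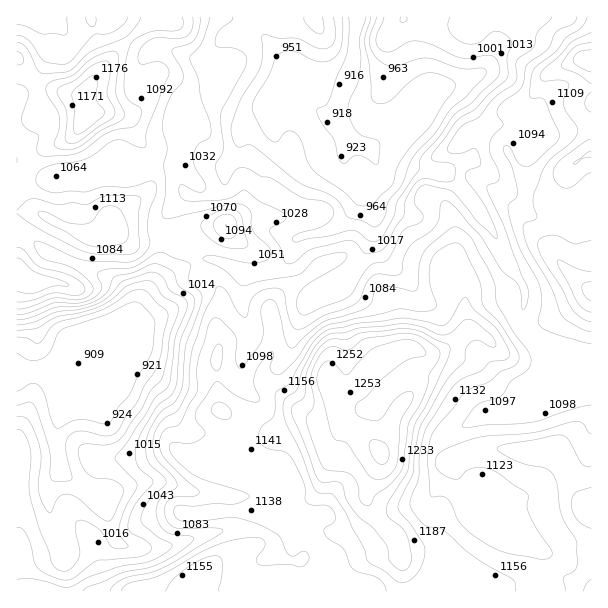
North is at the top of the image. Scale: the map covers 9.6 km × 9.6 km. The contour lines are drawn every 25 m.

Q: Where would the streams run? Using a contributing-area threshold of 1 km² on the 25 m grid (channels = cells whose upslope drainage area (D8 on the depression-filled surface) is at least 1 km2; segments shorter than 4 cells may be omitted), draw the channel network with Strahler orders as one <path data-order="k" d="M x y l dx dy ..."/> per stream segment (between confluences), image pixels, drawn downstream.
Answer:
<path data-order="1" d="M326 563l-3 0-2-2-12 0-1-1-3 1-12 0"/><path data-order="2" d="M293 561l-2-1-9-2-3-6-3-3-1-4-3-3-2-5-4-4-3-2-5 0-1-1-35 0-1 1-5 0-1 2-11 1-6 3-4 0-2 2-3 0-1 1-3 0-2 2-3 0-6 3-4 0-2 1-42 0-1-1-6-2-6-6-2-9-1-1 0-8-2-1-1-11-3 0-14-13"/><path data-order="1" d="M59 536l-5-9 0-3-3-6 0-5-1-1 0-26 9-12 0-16"/><path data-order="1" d="M320 515l-9 1-6 3-6 6 0 18 3 6 0 5-9 7"/><path data-order="1" d="M477 513l-19-19"/><path data-order="1" d="M459 509l-3-5 0-4-3-6-6-8-1-4"/><path data-order="1" d="M269 497l-39 0-2-2-9 0-1-1-20 0-1-2-5 0-1-1-8-2-4-3-12-1-2-2-31 0-21 11-23 0"/><path data-order="1" d="M495 497l-33 0-3-3-1 0"/><path data-order="2" d="M90 494l-9-9-6-3-12-11-1 0 0-7-3-6"/><path data-order="2" d="M458 494l-12-12"/><path data-order="1" d="M434 488l-2-3 0-17"/><path data-order="2" d="M446 482l-14-14"/><path data-order="2" d="M432 468l-1-3 0-7 1-2 0-3 6-10 9-9 17-8 6-4 6-2 3-3 4-1 3-3 5-2 3-3 10-6"/><path data-order="2" d="M59 458l0-3-2-2 0-30 3-6 0-22-21-21-4-2"/><path data-order="1" d="M173 417l-2-3-36-36-13 0-9-9-71 0"/><path data-order="2" d="M504 402l5 0 3-1 16-17 8 0 1-1 5 0 1-2 6-1 0-6-1-2 0-4-2-2-3-12-6-6-1-4-5-5-1-4"/><path data-order="1" d="M407 377l3 0 1-2 26 0 37 38 5-2 7-6 18-3"/><path data-order="3" d="M35 372l-14 0-1 2-3 0 0-2"/><path data-order="2" d="M42 369l-3 0-4 3"/><path data-order="1" d="M242 359l1-6 3-3 3-6 0-3 2-2 0-12-8-15 0-37 2-2 12 0 1-1 8 0 1-2 5 0 6-3 13-12 0-7 2-2 0-3 6-6 3-1 4 0 2-2 7 0 2-1 4 0 2-2 3 0 1-1 6-2 5-4 1 0 20-20 0-3 4-7 0-17-3-3-4-1-11-11 0-13 2-2 0-18"/><path data-order="1" d="M126 342l-1-1-47 0"/><path data-order="2" d="M78 341l-24 24-6 1-1 2-3 0-2 1"/><path data-order="2" d="M530 335l-6-6 0-3-2-2 0-15 2-1 0-6 1-2 0-10-3-6-9-11-4-9-3-3 0-3-6-10 0-3-8-15-9-11-7-13-5-5-3-6-21-21-1 0-3-3"/><path data-order="2" d="M116 333l-24 0-5 3-6 2-3 3"/><path data-order="1" d="M131 333l-15 0"/><path data-order="1" d="M294 333l2-6 4-7 0-3 5-9 10-11 18-9 8-1 4-6 0-2 6-6"/><path data-order="2" d="M131 317l-2 3-13 13"/><path data-order="1" d="M411 285l-30-30-1-3 0-4-2-2 0-4-1-2 0-24-2-1 0-3-3-3"/><path data-order="1" d="M347 282l0-1 4-5 0-3"/><path data-order="2" d="M351 273l5-4 0-2 6-7 7-17 0-4 2-2 0-4 1-2 0-22"/><path data-order="1" d="M80 266l15 7 3 0 1 2 3 0 2 1 6 2 21 21 0 18"/><path data-order="1" d="M540 215l-9 0-51-51-6-3-7 0-2 1-3 0-6 3-3 3-6 3-4 0"/><path data-order="2" d="M372 209l-1-3 0-24 6-6 0-11"/><path data-order="1" d="M84 174l42 0 8-6 18 0 1-1 21 0 5 4 0 8 1 1 0 5 3 6 2 0 6 6 16 0 2-2 3 0 12-12 0-10 1-2 0-3 9-10 0-2"/><path data-order="2" d="M443 171l-14 0-1-1-47 0-4-5"/><path data-order="3" d="M377 165l-5-12-6-6"/><path data-order="1" d="M228 162l6-6"/><path data-order="2" d="M234 156l3-4 0-6 2-2 0-9 1-3 18-18 5 0 18-18 3-1 18 0 16 16 2 0"/><path data-order="3" d="M366 147l-1-1-5 0-1-2-6-1 0-3-6-11"/><path data-order="3" d="M347 129l0-3-3-4 0-3-3-6 0-26"/><path data-order="1" d="M527 126l-15 0-2-1-27 0-34-35-15 0"/><path data-order="2" d="M320 111l6 5 6 0 1-2 5-9 0-7 1-2 0-7 2-2"/><path data-order="2" d="M434 90l-3 2-9 9-6 12-24 24-11 4-6 5-9 1"/><path data-order="3" d="M341 87l0-6 1-1 0-3 5-8 0-3 4-7 0-5 2-1 0-6 1-2 0-12 2-1 1-15"/><path data-order="1" d="M477 75l-9 5-3 0-6 3-4 0-6 3-5 0-1 1-3 0-6 3"/><path data-order="1" d="M155 48l13 0 2 2 3 0 4 3 3 0 2 1 3 0 6 3 16 0 21-21 33 0 27 27 2 8 3 4 0 3 4 9 3 3 0 2 20 19"/><path data-order="1" d="M38 17l-21 0"/>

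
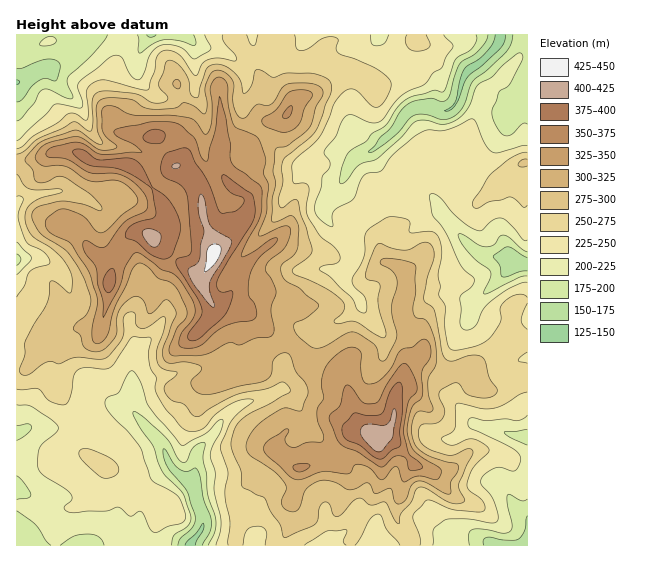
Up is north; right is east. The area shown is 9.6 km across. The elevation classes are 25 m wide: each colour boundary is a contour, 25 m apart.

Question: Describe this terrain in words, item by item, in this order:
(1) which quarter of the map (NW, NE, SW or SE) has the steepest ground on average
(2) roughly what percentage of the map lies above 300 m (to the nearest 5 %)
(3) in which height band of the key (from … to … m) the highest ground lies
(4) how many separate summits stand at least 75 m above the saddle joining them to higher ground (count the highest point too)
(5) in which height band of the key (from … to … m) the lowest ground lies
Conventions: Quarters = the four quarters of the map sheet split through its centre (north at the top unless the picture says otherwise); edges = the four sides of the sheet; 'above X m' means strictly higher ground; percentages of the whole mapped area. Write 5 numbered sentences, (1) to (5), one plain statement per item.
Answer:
(1) The north-west quarter is the steepest part of the map.
(2) Ground above 300 m makes up about 30 % of the sheet.
(3) Between 425 and 450 m: that is the band holding the highest ground.
(4) 2 summits rise at least 75 m above their surroundings.
(5) The lowest ground lies in the 125–150 m band.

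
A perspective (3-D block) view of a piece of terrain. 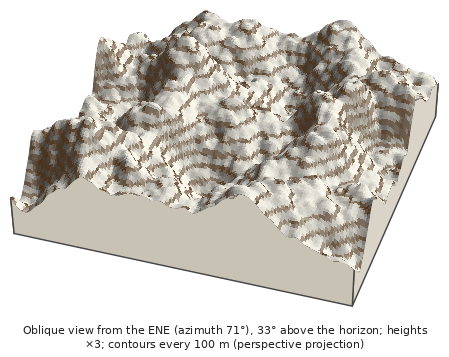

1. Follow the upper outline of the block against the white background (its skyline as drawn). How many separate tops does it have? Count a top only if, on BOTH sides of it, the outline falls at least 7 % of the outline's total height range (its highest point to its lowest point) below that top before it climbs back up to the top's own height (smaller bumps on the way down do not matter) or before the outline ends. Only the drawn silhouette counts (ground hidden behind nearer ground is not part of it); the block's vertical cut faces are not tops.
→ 2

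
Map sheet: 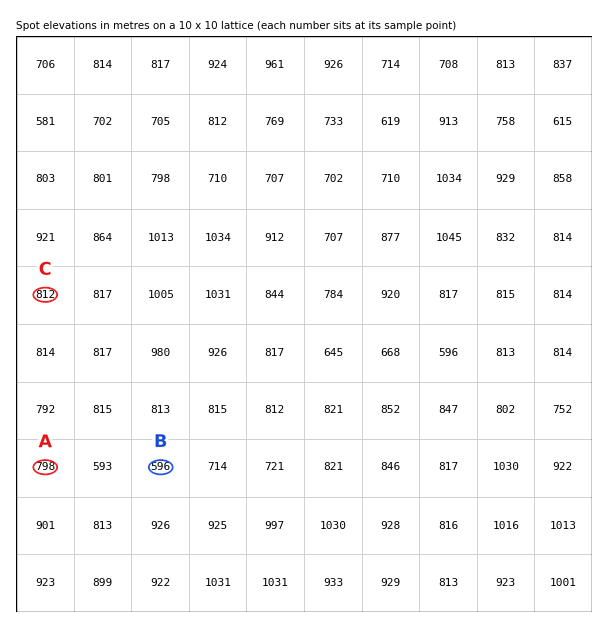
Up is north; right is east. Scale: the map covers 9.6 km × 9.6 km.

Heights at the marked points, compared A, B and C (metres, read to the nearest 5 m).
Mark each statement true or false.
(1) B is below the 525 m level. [false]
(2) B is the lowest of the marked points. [true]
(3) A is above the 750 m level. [true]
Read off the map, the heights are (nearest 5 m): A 800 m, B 595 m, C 810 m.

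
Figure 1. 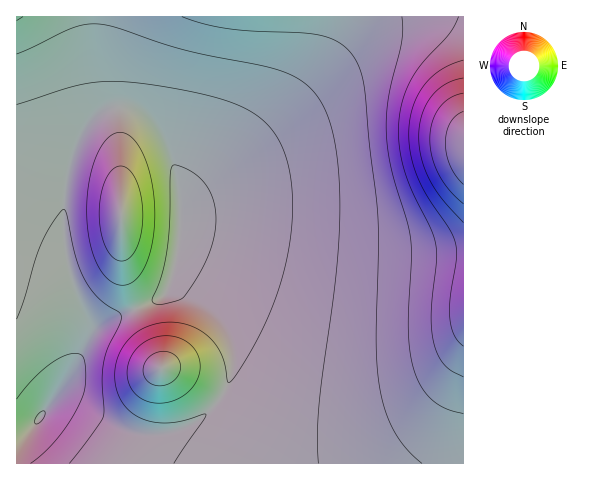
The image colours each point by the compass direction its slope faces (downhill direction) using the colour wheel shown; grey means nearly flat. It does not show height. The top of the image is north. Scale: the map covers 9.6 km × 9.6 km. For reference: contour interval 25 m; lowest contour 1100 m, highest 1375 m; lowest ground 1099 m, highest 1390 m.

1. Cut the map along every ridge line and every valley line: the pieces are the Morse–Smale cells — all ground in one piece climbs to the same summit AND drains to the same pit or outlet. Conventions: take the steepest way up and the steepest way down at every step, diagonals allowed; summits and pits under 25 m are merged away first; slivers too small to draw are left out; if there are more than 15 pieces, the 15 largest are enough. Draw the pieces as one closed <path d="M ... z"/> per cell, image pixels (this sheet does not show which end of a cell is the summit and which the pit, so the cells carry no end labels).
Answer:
<path d="M463 16l-447 1 1 447 447-1z"/><path d="M129 108l-18 0-7 2-16 13-14 25-8 31-2 17 1 55 7 32 15 40 0 19 5-9 11-10 50-21 12-7 7-18 6-26 3-48-4-28-8-28-12-21-10-10z"/><path d="M172 280l-7 14-5 4-57 25-11 10-19 36-23 35 5-3 16 2 47 26 22 6 20 0 22-6 19-11 15-13 11-19 5-14 1-19-3-17-10-17-11-13z"/>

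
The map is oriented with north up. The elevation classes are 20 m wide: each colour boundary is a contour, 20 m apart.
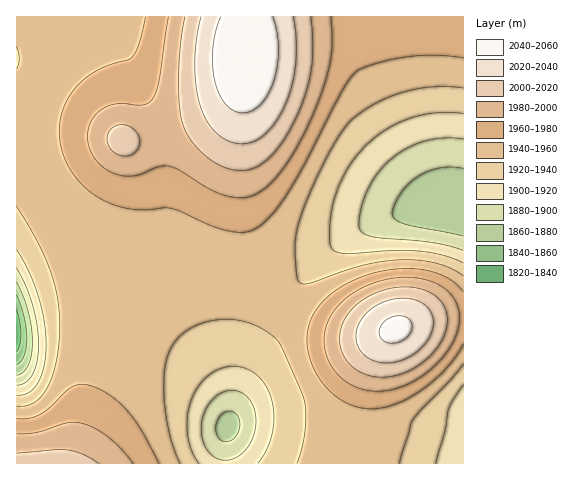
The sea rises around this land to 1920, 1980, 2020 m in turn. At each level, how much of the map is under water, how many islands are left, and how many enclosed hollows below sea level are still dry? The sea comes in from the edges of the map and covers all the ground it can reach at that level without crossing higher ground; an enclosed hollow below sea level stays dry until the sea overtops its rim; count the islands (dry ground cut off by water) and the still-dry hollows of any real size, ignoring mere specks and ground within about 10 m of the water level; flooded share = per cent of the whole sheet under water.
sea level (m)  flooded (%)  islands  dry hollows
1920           14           0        0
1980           77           1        0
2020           93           1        0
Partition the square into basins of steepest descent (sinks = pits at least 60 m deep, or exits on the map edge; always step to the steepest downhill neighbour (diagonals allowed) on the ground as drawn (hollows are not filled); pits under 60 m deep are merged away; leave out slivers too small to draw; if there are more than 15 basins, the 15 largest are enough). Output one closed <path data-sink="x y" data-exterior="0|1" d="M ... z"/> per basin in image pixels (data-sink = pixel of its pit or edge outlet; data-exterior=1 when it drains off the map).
<path data-sink="17 332" data-exterior="1" d="M246 16l-230 1 1 447 53 0 3-6 20-90 40-103 8-30 2-24-2-25-7-26-11-19 30-5 42-14 27-15 13-13 7-14 3-12z"/><path data-sink="454 209" data-exterior="0" d="M463 16l-216 1-6 106 3 101 4 29 7 20 12 20 14 15 38 16 38 9 26 0 40-13 41-4z"/><path data-sink="228 426" data-exterior="0" d="M243 76l-8 18-24 20-45 19-43 8 11 19 7 26 2 22-2 27-8 30-40 103-22 96 281-1 18-91 11-28 11-12-35 1-38-9-38-16-9-9-10-13-11-24-7-38-3-38z"/>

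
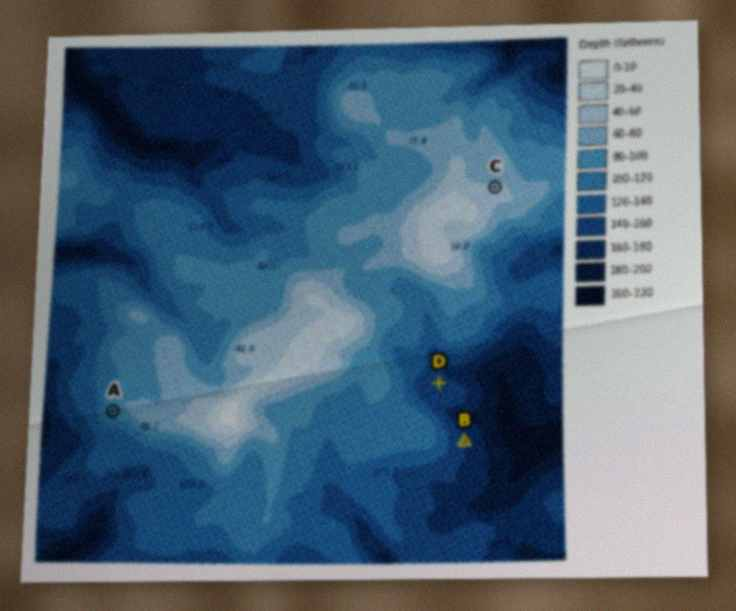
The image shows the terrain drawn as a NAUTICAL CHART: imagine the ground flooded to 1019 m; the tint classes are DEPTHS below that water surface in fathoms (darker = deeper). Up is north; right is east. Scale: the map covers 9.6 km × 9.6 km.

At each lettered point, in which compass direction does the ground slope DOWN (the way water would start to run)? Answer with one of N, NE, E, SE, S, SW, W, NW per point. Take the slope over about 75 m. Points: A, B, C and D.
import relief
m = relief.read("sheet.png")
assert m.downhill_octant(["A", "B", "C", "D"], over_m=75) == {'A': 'SW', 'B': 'E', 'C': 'N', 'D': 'NE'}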